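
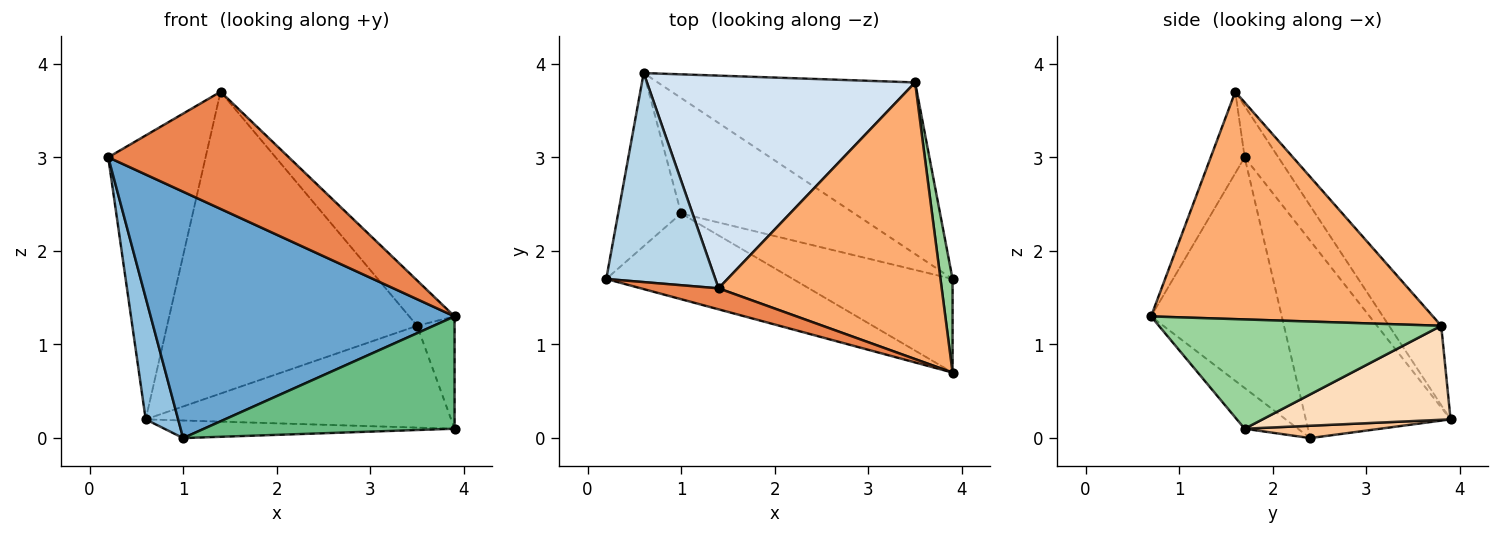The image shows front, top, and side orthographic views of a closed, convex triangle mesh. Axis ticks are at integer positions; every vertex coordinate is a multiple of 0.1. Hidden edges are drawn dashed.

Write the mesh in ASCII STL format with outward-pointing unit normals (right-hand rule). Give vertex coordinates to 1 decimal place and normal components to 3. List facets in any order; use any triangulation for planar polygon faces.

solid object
 facet normal -0.376 -0.875 -0.305
  outer loop
   vertex 1.0 2.4 0.0
   vertex 3.9 0.7 1.3
   vertex 0.2 1.7 3.0
  endloop
 endfacet
 facet normal -0.932 -0.209 -0.297
  outer loop
   vertex 1.0 2.4 0.0
   vertex 0.2 1.7 3.0
   vertex 0.6 3.9 0.2
  endloop
 endfacet
 facet normal -0.269 0.776 0.571
  outer loop
   vertex 1.4 1.6 3.7
   vertex 0.6 3.9 0.2
   vertex 0.2 1.7 3.0
  endloop
 endfacet
 facet normal -0.168 0.806 0.568
  outer loop
   vertex 1.4 1.6 3.7
   vertex 3.5 3.8 1.2
   vertex 0.6 3.9 0.2
  endloop
 endfacet
 facet normal -0.182 -0.968 0.174
  outer loop
   vertex 1.4 1.6 3.7
   vertex 0.2 1.7 3.0
   vertex 3.9 0.7 1.3
  endloop
 endfacet
 facet normal 0.709 0.114 0.696
  outer loop
   vertex 1.4 1.6 3.7
   vertex 3.9 0.7 1.3
   vertex 3.5 3.8 1.2
  endloop
 endfacet
 facet normal 0.070 0.150 -0.986
  outer loop
   vertex 3.9 1.7 0.1
   vertex 1.0 2.4 0.0
   vertex 0.6 3.9 0.2
  endloop
 endfacet
 facet normal 0.300 0.487 -0.820
  outer loop
   vertex 3.9 1.7 0.1
   vertex 0.6 3.9 0.2
   vertex 3.5 3.8 1.2
  endloop
 endfacet
 facet normal -0.161 -0.758 -0.632
  outer loop
   vertex 3.9 1.7 0.1
   vertex 3.9 0.7 1.3
   vertex 1.0 2.4 0.0
  endloop
 endfacet
 facet normal 0.985 0.131 0.109
  outer loop
   vertex 3.9 1.7 0.1
   vertex 3.5 3.8 1.2
   vertex 3.9 0.7 1.3
  endloop
 endfacet
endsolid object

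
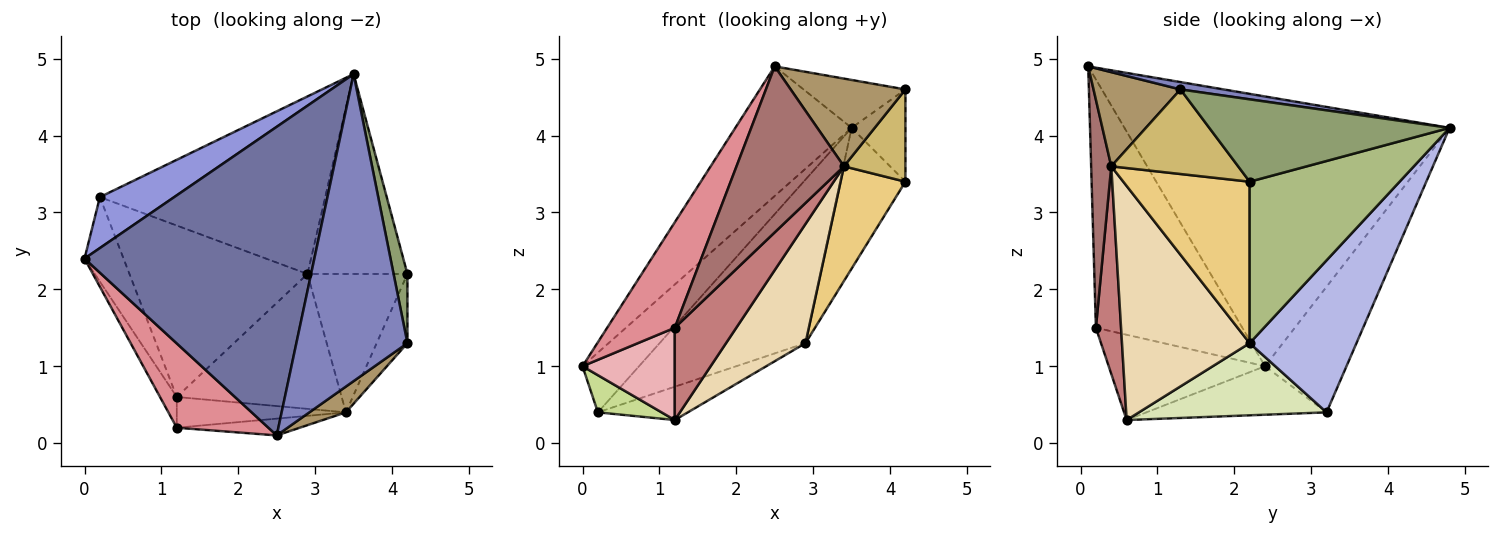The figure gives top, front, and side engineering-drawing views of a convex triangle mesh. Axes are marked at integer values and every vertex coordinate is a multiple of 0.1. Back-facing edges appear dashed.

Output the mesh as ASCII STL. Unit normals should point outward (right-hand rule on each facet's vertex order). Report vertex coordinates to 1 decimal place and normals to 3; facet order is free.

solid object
 facet normal -0.734 0.263 0.626
  outer loop
   vertex 2.5 0.1 4.9
   vertex 3.5 4.8 4.1
   vertex 0.0 2.4 1.0
  endloop
 endfacet
 facet normal 0.065 0.154 0.986
  outer loop
   vertex 2.5 0.1 4.9
   vertex 4.2 1.3 4.6
   vertex 3.5 4.8 4.1
  endloop
 endfacet
 facet normal -0.739 0.513 0.437
  outer loop
   vertex 0.2 3.2 0.4
   vertex 0.0 2.4 1.0
   vertex 3.5 4.8 4.1
  endloop
 endfacet
 facet normal 0.444 0.607 -0.659
  outer loop
   vertex 0.2 3.2 0.4
   vertex 3.5 4.8 4.1
   vertex 2.9 2.2 1.3
  endloop
 endfacet
 facet normal 0.963 0.216 0.162
  outer loop
   vertex 4.2 2.2 3.4
   vertex 3.5 4.8 4.1
   vertex 4.2 1.3 4.6
  endloop
 endfacet
 facet normal 0.797 0.348 -0.494
  outer loop
   vertex 4.2 2.2 3.4
   vertex 2.9 2.2 1.3
   vertex 3.5 4.8 4.1
  endloop
 endfacet
 facet normal -0.751 -0.266 -0.604
  outer loop
   vertex 1.2 0.6 0.3
   vertex 0.0 2.4 1.0
   vertex 0.2 3.2 0.4
  endloop
 endfacet
 facet normal 0.370 0.177 -0.912
  outer loop
   vertex 1.2 0.6 0.3
   vertex 0.2 3.2 0.4
   vertex 2.9 2.2 1.3
  endloop
 endfacet
 facet normal 0.588 -0.776 0.228
  outer loop
   vertex 3.4 0.4 3.6
   vertex 4.2 1.3 4.6
   vertex 2.5 0.1 4.9
  endloop
 endfacet
 facet normal 0.855 -0.415 -0.311
  outer loop
   vertex 3.4 0.4 3.6
   vertex 4.2 2.2 3.4
   vertex 4.2 1.3 4.6
  endloop
 endfacet
 facet normal 0.779 -0.400 -0.482
  outer loop
   vertex 3.4 0.4 3.6
   vertex 2.9 2.2 1.3
   vertex 4.2 2.2 3.4
  endloop
 endfacet
 facet normal 0.729 -0.453 -0.513
  outer loop
   vertex 3.4 0.4 3.6
   vertex 1.2 0.6 0.3
   vertex 2.9 2.2 1.3
  endloop
 endfacet
 facet normal 0.183 -0.978 -0.099
  outer loop
   vertex 1.2 0.2 1.5
   vertex 3.4 0.4 3.6
   vertex 2.5 0.1 4.9
  endloop
 endfacet
 facet normal 0.362 -0.884 -0.295
  outer loop
   vertex 1.2 0.2 1.5
   vertex 1.2 0.6 0.3
   vertex 3.4 0.4 3.6
  endloop
 endfacet
 facet normal -0.861 -0.397 0.317
  outer loop
   vertex 1.2 0.2 1.5
   vertex 2.5 0.1 4.9
   vertex 0.0 2.4 1.0
  endloop
 endfacet
 facet normal -0.849 -0.501 -0.167
  outer loop
   vertex 1.2 0.2 1.5
   vertex 0.0 2.4 1.0
   vertex 1.2 0.6 0.3
  endloop
 endfacet
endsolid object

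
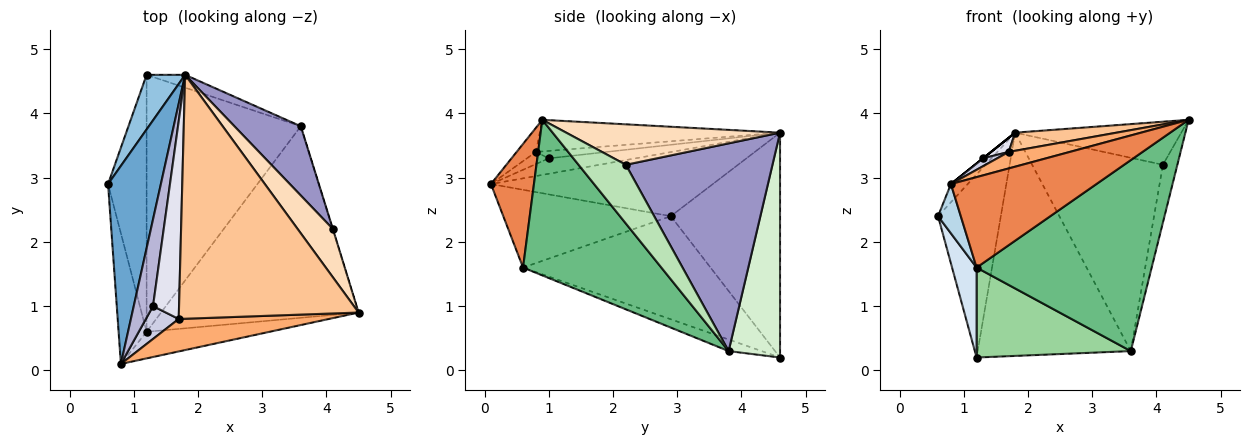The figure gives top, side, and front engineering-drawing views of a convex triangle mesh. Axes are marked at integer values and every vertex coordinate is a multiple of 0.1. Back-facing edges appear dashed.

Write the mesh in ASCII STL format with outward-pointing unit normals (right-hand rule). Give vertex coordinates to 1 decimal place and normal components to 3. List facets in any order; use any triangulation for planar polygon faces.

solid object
 facet normal -0.770 0.058 0.635
  outer loop
   vertex 1.8 4.6 3.7
   vertex 0.6 2.9 2.4
   vertex 0.8 0.1 2.9
  endloop
 endfacet
 facet normal -0.858 0.493 0.147
  outer loop
   vertex 1.8 4.6 3.7
   vertex 1.2 4.6 0.2
   vertex 0.6 2.9 2.4
  endloop
 endfacet
 facet normal -0.933 -0.127 -0.336
  outer loop
   vertex 1.2 0.6 1.6
   vertex 0.8 0.1 2.9
   vertex 0.6 2.9 2.4
  endloop
 endfacet
 facet normal -0.930 -0.122 -0.348
  outer loop
   vertex 1.2 0.6 1.6
   vertex 0.6 2.9 2.4
   vertex 1.2 4.6 0.2
  endloop
 endfacet
 facet normal 0.273 -0.923 -0.271
  outer loop
   vertex 1.2 0.6 1.6
   vertex 4.5 0.9 3.9
   vertex 0.8 0.1 2.9
  endloop
 endfacet
 facet normal -0.142 -0.448 0.883
  outer loop
   vertex 1.7 0.8 3.4
   vertex 0.8 0.1 2.9
   vertex 4.5 0.9 3.9
  endloop
 endfacet
 facet normal -0.173 -0.073 0.982
  outer loop
   vertex 1.7 0.8 3.4
   vertex 4.5 0.9 3.9
   vertex 1.8 4.6 3.7
  endloop
 endfacet
 facet normal 0.651 0.505 0.567
  outer loop
   vertex 4.1 2.2 3.2
   vertex 1.8 4.6 3.7
   vertex 4.5 0.9 3.9
  endloop
 endfacet
 facet normal 0.487 -0.617 -0.618
  outer loop
   vertex 3.6 3.8 0.3
   vertex 4.5 0.9 3.9
   vertex 1.2 0.6 1.6
  endloop
 endfacet
 facet normal -0.071 -0.330 -0.942
  outer loop
   vertex 3.6 3.8 0.3
   vertex 1.2 0.6 1.6
   vertex 1.2 4.6 0.2
  endloop
 endfacet
 facet normal 0.956 0.292 -0.004
  outer loop
   vertex 3.6 3.8 0.3
   vertex 4.1 2.2 3.2
   vertex 4.5 0.9 3.9
  endloop
 endfacet
 facet normal 0.318 0.947 -0.054
  outer loop
   vertex 3.6 3.8 0.3
   vertex 1.2 4.6 0.2
   vertex 1.8 4.6 3.7
  endloop
 endfacet
 facet normal 0.726 0.647 0.232
  outer loop
   vertex 3.6 3.8 0.3
   vertex 1.8 4.6 3.7
   vertex 4.1 2.2 3.2
  endloop
 endfacet
 facet normal -0.625 0.000 0.781
  outer loop
   vertex 1.3 1.0 3.3
   vertex 1.8 4.6 3.7
   vertex 0.8 0.1 2.9
  endloop
 endfacet
 facet normal -0.338 -0.219 0.915
  outer loop
   vertex 1.3 1.0 3.3
   vertex 0.8 0.1 2.9
   vertex 1.7 0.8 3.4
  endloop
 endfacet
 facet normal -0.274 -0.069 0.959
  outer loop
   vertex 1.3 1.0 3.3
   vertex 1.7 0.8 3.4
   vertex 1.8 4.6 3.7
  endloop
 endfacet
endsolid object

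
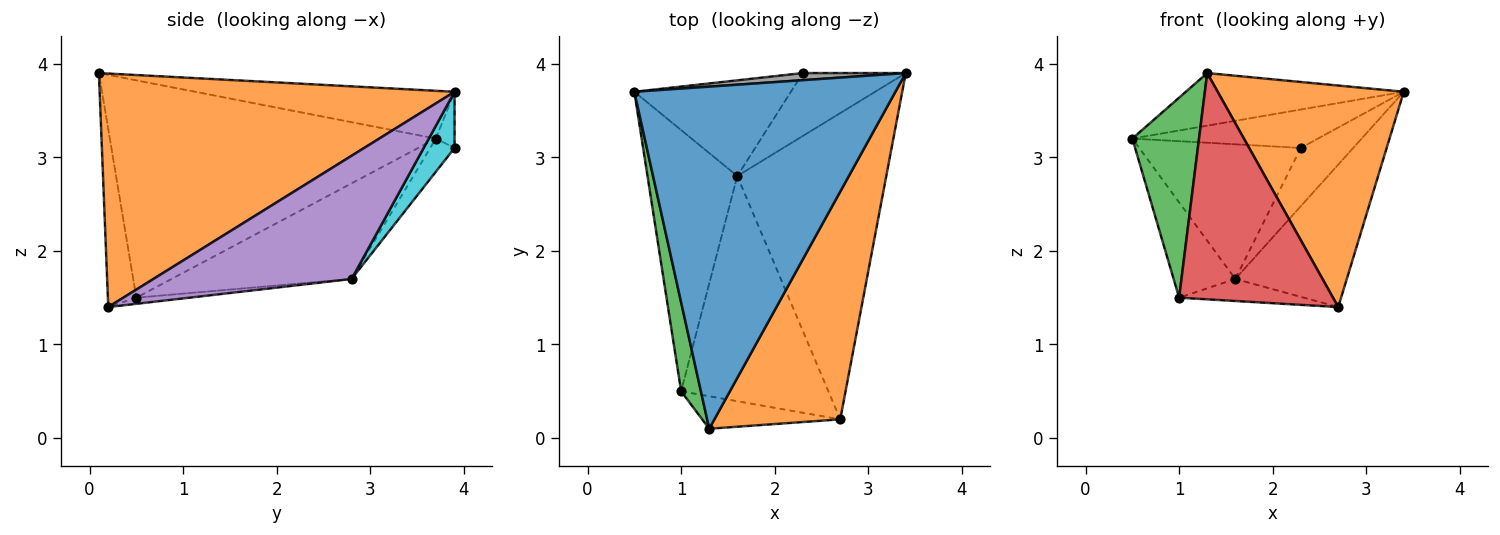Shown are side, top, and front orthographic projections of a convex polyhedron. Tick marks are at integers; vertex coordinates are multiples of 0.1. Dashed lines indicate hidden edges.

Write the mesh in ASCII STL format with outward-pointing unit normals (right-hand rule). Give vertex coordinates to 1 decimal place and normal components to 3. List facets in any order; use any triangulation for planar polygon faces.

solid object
 facet normal -0.178 0.150 0.973
  outer loop
   vertex 1.3 0.1 3.9
   vertex 3.4 3.9 3.7
   vertex 0.5 3.7 3.2
  endloop
 endfacet
 facet normal 0.799 -0.419 0.431
  outer loop
   vertex 2.7 0.2 1.4
   vertex 3.4 3.9 3.7
   vertex 1.3 0.1 3.9
  endloop
 endfacet
 facet normal -0.976 -0.200 0.089
  outer loop
   vertex 1.0 0.5 1.5
   vertex 1.3 0.1 3.9
   vertex 0.5 3.7 3.2
  endloop
 endfacet
 facet normal -0.180 -0.974 -0.140
  outer loop
   vertex 1.0 0.5 1.5
   vertex 2.7 0.2 1.4
   vertex 1.3 0.1 3.9
  endloop
 endfacet
 facet normal 0.600 0.337 -0.725
  outer loop
   vertex 1.6 2.8 1.7
   vertex 3.4 3.9 3.7
   vertex 2.7 0.2 1.4
  endloop
 endfacet
 facet normal -0.707 0.242 -0.664
  outer loop
   vertex 1.6 2.8 1.7
   vertex 1.0 0.5 1.5
   vertex 0.5 3.7 3.2
  endloop
 endfacet
 facet normal -0.041 0.097 -0.994
  outer loop
   vertex 1.6 2.8 1.7
   vertex 2.7 0.2 1.4
   vertex 1.0 0.5 1.5
  endloop
 endfacet
 facet normal -0.099 0.979 0.181
  outer loop
   vertex 2.3 3.9 3.1
   vertex 0.5 3.7 3.2
   vertex 3.4 3.9 3.7
  endloop
 endfacet
 facet normal -0.122 0.809 -0.575
  outer loop
   vertex 2.3 3.9 3.1
   vertex 1.6 2.8 1.7
   vertex 0.5 3.7 3.2
  endloop
 endfacet
 facet normal 0.372 0.631 -0.681
  outer loop
   vertex 2.3 3.9 3.1
   vertex 3.4 3.9 3.7
   vertex 1.6 2.8 1.7
  endloop
 endfacet
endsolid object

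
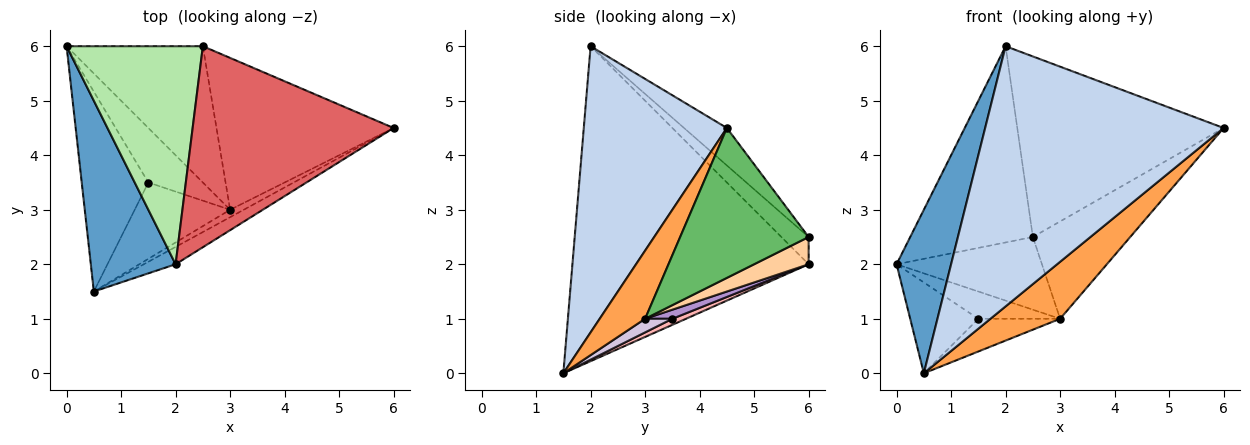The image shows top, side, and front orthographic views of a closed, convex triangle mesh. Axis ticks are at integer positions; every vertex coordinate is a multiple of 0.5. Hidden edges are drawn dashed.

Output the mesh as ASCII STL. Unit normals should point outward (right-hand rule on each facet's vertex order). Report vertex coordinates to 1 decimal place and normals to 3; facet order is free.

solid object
 facet normal -0.942 -0.217 0.254
  outer loop
   vertex 2.0 2.0 6.0
   vertex 0.0 6.0 2.0
   vertex 0.5 1.5 0.0
  endloop
 endfacet
 facet normal 0.514 -0.856 -0.057
  outer loop
   vertex 2.0 2.0 6.0
   vertex 0.5 1.5 0.0
   vertex 6.0 4.5 4.5
  endloop
 endfacet
 facet normal 0.543 -0.833 -0.109
  outer loop
   vertex 3.0 3.0 1.0
   vertex 6.0 4.5 4.5
   vertex 0.5 1.5 0.0
  endloop
 endfacet
 facet normal 0.174 0.463 -0.869
  outer loop
   vertex 2.5 6.0 2.5
   vertex 3.0 3.0 1.0
   vertex 0.0 6.0 2.0
  endloop
 endfacet
 facet normal 0.580 0.440 -0.686
  outer loop
   vertex 2.5 6.0 2.5
   vertex 6.0 4.5 4.5
   vertex 3.0 3.0 1.0
  endloop
 endfacet
 facet normal -0.147 0.662 0.735
  outer loop
   vertex 2.5 6.0 2.5
   vertex 0.0 6.0 2.0
   vertex 2.0 2.0 6.0
  endloop
 endfacet
 facet normal -0.137 0.662 0.737
  outer loop
   vertex 2.5 6.0 2.5
   vertex 2.0 2.0 6.0
   vertex 6.0 4.5 4.5
  endloop
 endfacet
 facet normal 0.082 0.412 -0.907
  outer loop
   vertex 1.5 3.5 1.0
   vertex 0.5 1.5 0.0
   vertex 0.0 6.0 2.0
  endloop
 endfacet
 facet normal 0.147 0.442 -0.885
  outer loop
   vertex 1.5 3.5 1.0
   vertex 0.0 6.0 2.0
   vertex 3.0 3.0 1.0
  endloop
 endfacet
 facet normal 0.130 0.391 -0.911
  outer loop
   vertex 1.5 3.5 1.0
   vertex 3.0 3.0 1.0
   vertex 0.5 1.5 0.0
  endloop
 endfacet
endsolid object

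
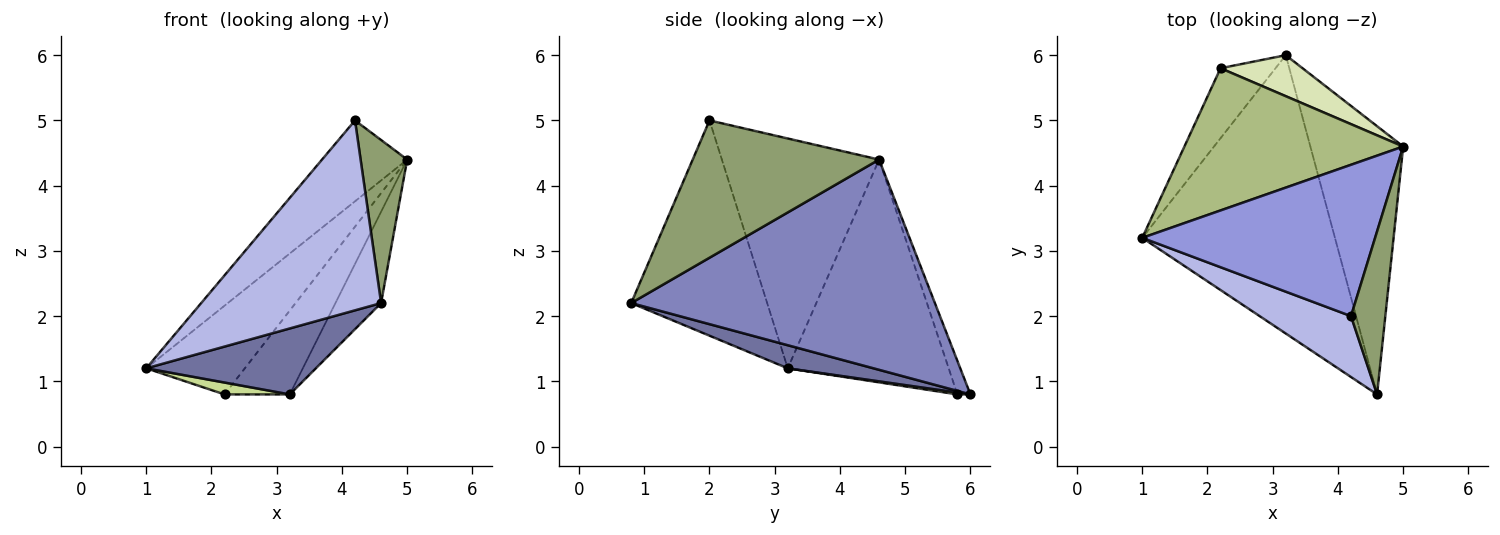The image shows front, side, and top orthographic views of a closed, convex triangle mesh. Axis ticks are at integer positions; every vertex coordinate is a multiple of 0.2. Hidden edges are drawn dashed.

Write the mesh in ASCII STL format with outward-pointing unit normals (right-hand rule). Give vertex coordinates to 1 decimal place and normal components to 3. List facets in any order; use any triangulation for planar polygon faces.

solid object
 facet normal 0.116 -0.229 -0.967
  outer loop
   vertex 3.2 6.0 0.8
   vertex 4.6 0.8 2.2
   vertex 1.0 3.2 1.2
  endloop
 endfacet
 facet normal 0.906 0.136 -0.400
  outer loop
   vertex 3.2 6.0 0.8
   vertex 5.0 4.6 4.4
   vertex 4.6 0.8 2.2
  endloop
 endfacet
 facet normal -0.657 0.356 0.665
  outer loop
   vertex 4.2 2.0 5.0
   vertex 5.0 4.6 4.4
   vertex 1.0 3.2 1.2
  endloop
 endfacet
 facet normal -0.584 -0.773 0.248
  outer loop
   vertex 4.2 2.0 5.0
   vertex 1.0 3.2 1.2
   vertex 4.6 0.8 2.2
  endloop
 endfacet
 facet normal 0.943 -0.236 0.236
  outer loop
   vertex 4.2 2.0 5.0
   vertex 4.6 0.8 2.2
   vertex 5.0 4.6 4.4
  endloop
 endfacet
 facet normal -0.654 0.401 0.642
  outer loop
   vertex 2.2 5.8 0.8
   vertex 1.0 3.2 1.2
   vertex 5.0 4.6 4.4
  endloop
 endfacet
 facet normal 0.033 -0.167 -0.985
  outer loop
   vertex 2.2 5.8 0.8
   vertex 3.2 6.0 0.8
   vertex 1.0 3.2 1.2
  endloop
 endfacet
 facet normal -0.177 0.884 0.432
  outer loop
   vertex 2.2 5.8 0.8
   vertex 5.0 4.6 4.4
   vertex 3.2 6.0 0.8
  endloop
 endfacet
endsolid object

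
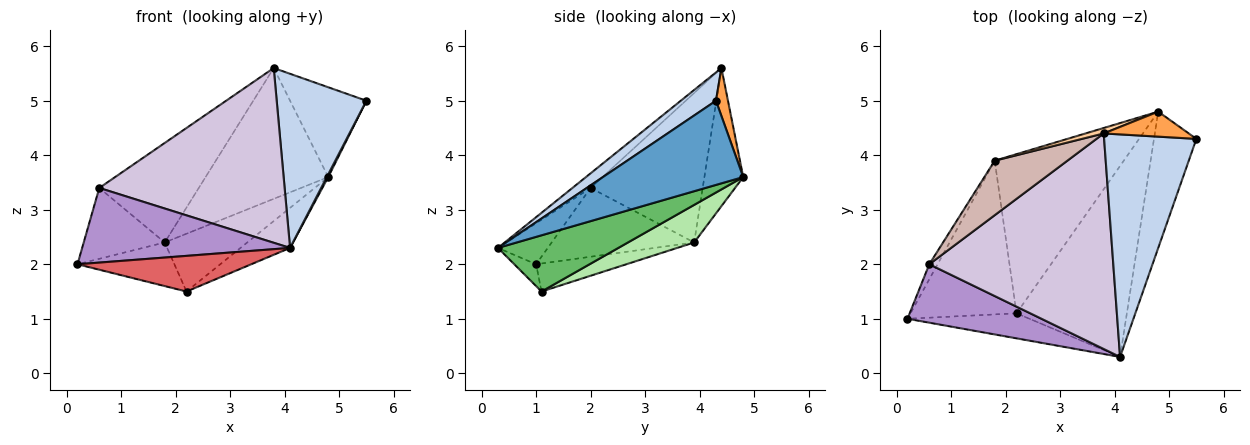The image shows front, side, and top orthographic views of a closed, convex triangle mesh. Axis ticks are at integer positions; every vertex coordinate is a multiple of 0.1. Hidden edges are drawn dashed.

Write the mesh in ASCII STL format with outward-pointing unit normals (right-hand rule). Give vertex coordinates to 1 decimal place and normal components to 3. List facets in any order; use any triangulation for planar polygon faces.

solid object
 facet normal 0.893 -0.009 -0.450
  outer loop
   vertex 4.8 4.8 3.6
   vertex 5.5 4.3 5.0
   vertex 4.1 0.3 2.3
  endloop
 endfacet
 facet normal 0.235 -0.599 0.766
  outer loop
   vertex 3.8 4.4 5.6
   vertex 4.1 0.3 2.3
   vertex 5.5 4.3 5.0
  endloop
 endfacet
 facet normal 0.150 0.952 0.265
  outer loop
   vertex 3.8 4.4 5.6
   vertex 5.5 4.3 5.0
   vertex 4.8 4.8 3.6
  endloop
 endfacet
 facet normal -0.302 0.953 0.040
  outer loop
   vertex 3.8 4.4 5.6
   vertex 4.8 4.8 3.6
   vertex 1.8 3.9 2.4
  endloop
 endfacet
 facet normal 0.446 0.184 -0.876
  outer loop
   vertex 2.2 1.1 1.5
   vertex 4.8 4.8 3.6
   vertex 4.1 0.3 2.3
  endloop
 endfacet
 facet normal 0.264 0.329 -0.907
  outer loop
   vertex 2.2 1.1 1.5
   vertex 1.8 3.9 2.4
   vertex 4.8 4.8 3.6
  endloop
 endfacet
 facet normal -0.102 -0.814 -0.572
  outer loop
   vertex 2.2 1.1 1.5
   vertex 4.1 0.3 2.3
   vertex 0.2 1.0 2.0
  endloop
 endfacet
 facet normal -0.246 0.265 -0.932
  outer loop
   vertex 2.2 1.1 1.5
   vertex 0.2 1.0 2.0
   vertex 1.8 3.9 2.4
  endloop
 endfacet
 facet normal -0.185 -0.774 0.606
  outer loop
   vertex 0.6 2.0 3.4
   vertex 0.2 1.0 2.0
   vertex 4.1 0.3 2.3
  endloop
 endfacet
 facet normal -0.062 -0.629 0.775
  outer loop
   vertex 0.6 2.0 3.4
   vertex 4.1 0.3 2.3
   vertex 3.8 4.4 5.6
  endloop
 endfacet
 facet normal -0.865 0.491 -0.104
  outer loop
   vertex 0.6 2.0 3.4
   vertex 1.8 3.9 2.4
   vertex 0.2 1.0 2.0
  endloop
 endfacet
 facet normal -0.703 0.624 0.342
  outer loop
   vertex 0.6 2.0 3.4
   vertex 3.8 4.4 5.6
   vertex 1.8 3.9 2.4
  endloop
 endfacet
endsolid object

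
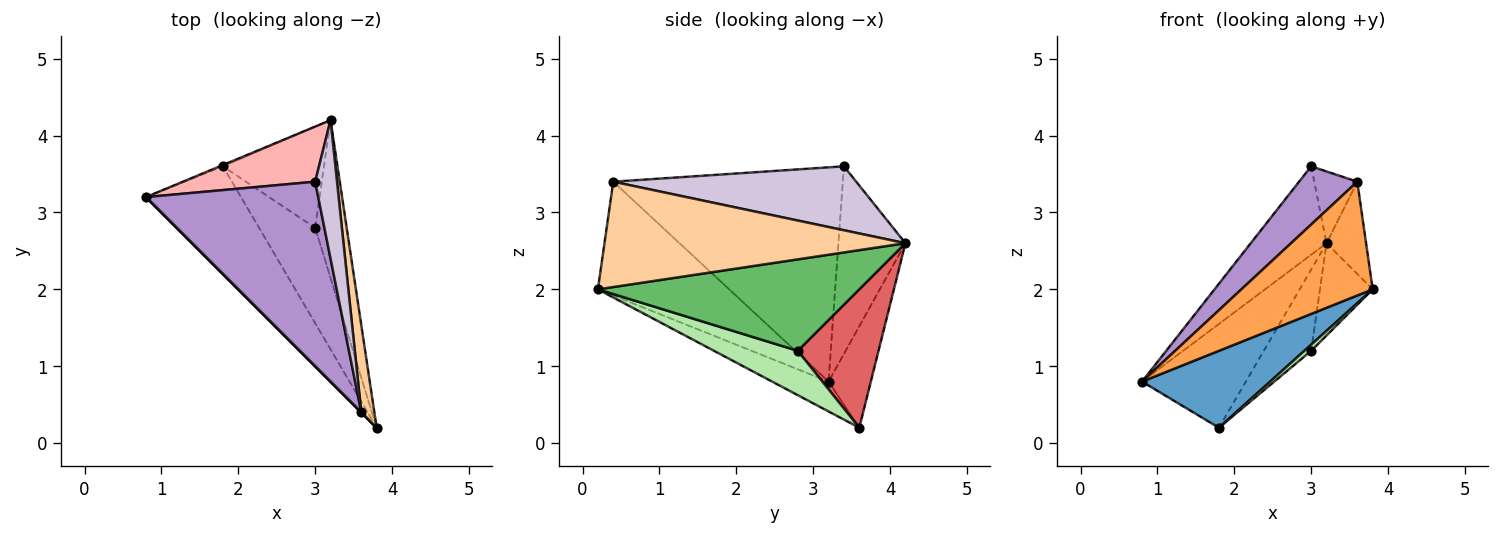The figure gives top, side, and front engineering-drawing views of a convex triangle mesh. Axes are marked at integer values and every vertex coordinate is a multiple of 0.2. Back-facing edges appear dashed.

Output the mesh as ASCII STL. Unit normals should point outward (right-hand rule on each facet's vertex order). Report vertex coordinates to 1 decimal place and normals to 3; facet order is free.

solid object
 facet normal -0.248 -0.563 -0.788
  outer loop
   vertex 1.8 3.6 0.2
   vertex 3.8 0.2 2.0
   vertex 0.8 3.2 0.8
  endloop
 endfacet
 facet normal -0.377 0.926 -0.011
  outer loop
   vertex 1.8 3.6 0.2
   vertex 0.8 3.2 0.8
   vertex 3.2 4.2 2.6
  endloop
 endfacet
 facet normal -0.707 -0.707 0.000
  outer loop
   vertex 3.6 0.4 3.4
   vertex 0.8 3.2 0.8
   vertex 3.8 0.2 2.0
  endloop
 endfacet
 facet normal 0.984 0.129 0.122
  outer loop
   vertex 3.6 0.4 3.4
   vertex 3.8 0.2 2.0
   vertex 3.2 4.2 2.6
  endloop
 endfacet
 facet normal 0.929 0.187 -0.320
  outer loop
   vertex 3.0 2.8 1.2
   vertex 3.2 4.2 2.6
   vertex 3.8 0.2 2.0
  endloop
 endfacet
 facet normal 0.619 -0.051 -0.784
  outer loop
   vertex 3.0 2.8 1.2
   vertex 3.8 0.2 2.0
   vertex 1.8 3.6 0.2
  endloop
 endfacet
 facet normal 0.730 0.429 -0.533
  outer loop
   vertex 3.0 2.8 1.2
   vertex 1.8 3.6 0.2
   vertex 3.2 4.2 2.6
  endloop
 endfacet
 facet normal -0.600 0.679 0.423
  outer loop
   vertex 3.0 3.4 3.6
   vertex 3.2 4.2 2.6
   vertex 0.8 3.2 0.8
  endloop
 endfacet
 facet normal -0.765 -0.194 0.615
  outer loop
   vertex 3.0 3.4 3.6
   vertex 0.8 3.2 0.8
   vertex 3.6 0.4 3.4
  endloop
 endfacet
 facet normal 0.933 0.165 0.319
  outer loop
   vertex 3.0 3.4 3.6
   vertex 3.6 0.4 3.4
   vertex 3.2 4.2 2.6
  endloop
 endfacet
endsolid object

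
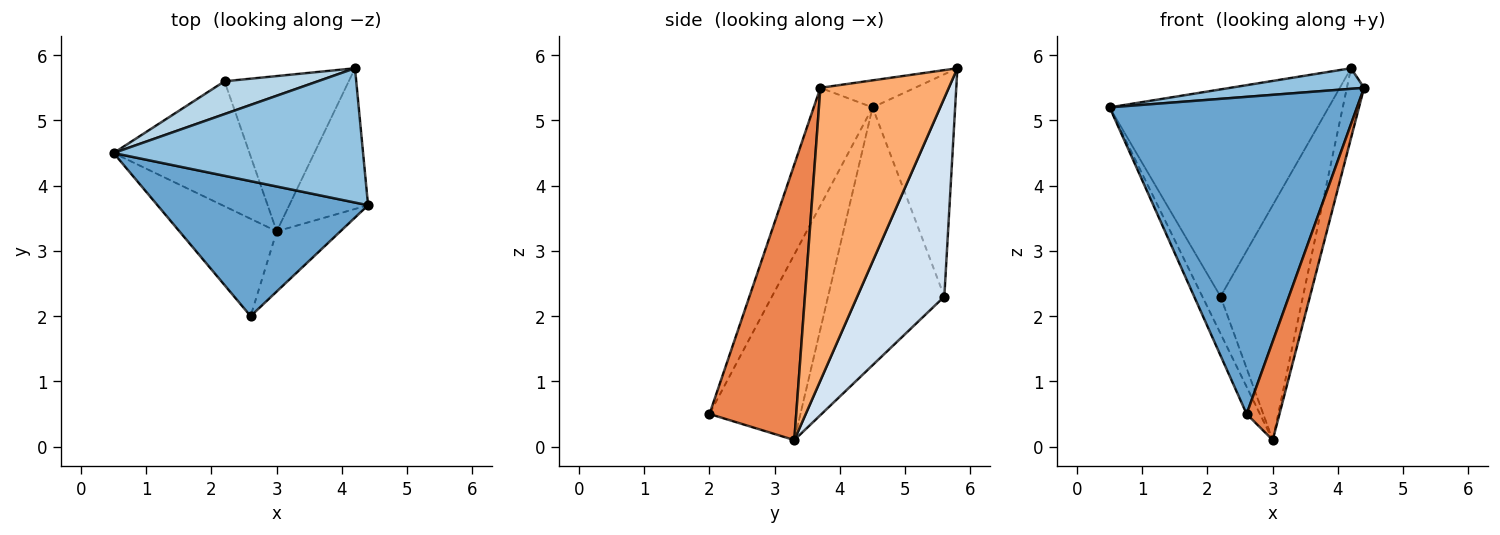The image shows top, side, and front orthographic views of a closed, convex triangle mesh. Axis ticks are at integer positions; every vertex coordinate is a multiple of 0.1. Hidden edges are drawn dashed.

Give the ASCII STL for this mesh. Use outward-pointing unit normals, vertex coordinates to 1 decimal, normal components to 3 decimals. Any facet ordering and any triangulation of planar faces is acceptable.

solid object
 facet normal -0.214 -0.899 0.383
  outer loop
   vertex 2.6 2.0 0.5
   vertex 4.4 3.7 5.5
   vertex 0.5 4.5 5.2
  endloop
 endfacet
 facet normal -0.106 -0.151 0.983
  outer loop
   vertex 4.2 5.8 5.8
   vertex 0.5 4.5 5.2
   vertex 4.4 3.7 5.5
  endloop
 endfacet
 facet normal -0.349 0.926 0.147
  outer loop
   vertex 2.2 5.6 2.3
   vertex 0.5 4.5 5.2
   vertex 4.2 5.8 5.8
  endloop
 endfacet
 facet normal 0.661 0.626 -0.414
  outer loop
   vertex 3.0 3.3 0.1
   vertex 2.2 5.6 2.3
   vertex 4.2 5.8 5.8
  endloop
 endfacet
 facet normal 0.914 -0.346 -0.211
  outer loop
   vertex 3.0 3.3 0.1
   vertex 4.4 3.7 5.5
   vertex 2.6 2.0 0.5
  endloop
 endfacet
 facet normal 0.958 0.128 -0.258
  outer loop
   vertex 3.0 3.3 0.1
   vertex 4.2 5.8 5.8
   vertex 4.4 3.7 5.5
  endloop
 endfacet
 facet normal -0.878 0.128 -0.461
  outer loop
   vertex 3.0 3.3 0.1
   vertex 2.6 2.0 0.5
   vertex 0.5 4.5 5.2
  endloop
 endfacet
 facet normal -0.876 0.137 -0.462
  outer loop
   vertex 3.0 3.3 0.1
   vertex 0.5 4.5 5.2
   vertex 2.2 5.6 2.3
  endloop
 endfacet
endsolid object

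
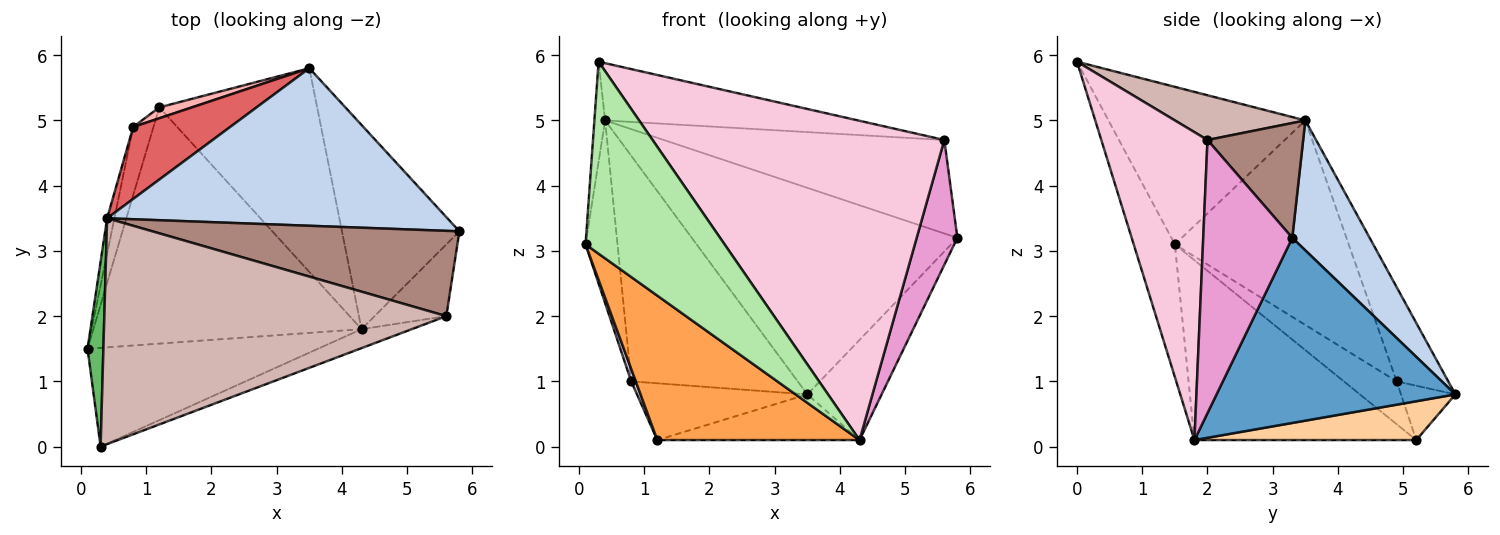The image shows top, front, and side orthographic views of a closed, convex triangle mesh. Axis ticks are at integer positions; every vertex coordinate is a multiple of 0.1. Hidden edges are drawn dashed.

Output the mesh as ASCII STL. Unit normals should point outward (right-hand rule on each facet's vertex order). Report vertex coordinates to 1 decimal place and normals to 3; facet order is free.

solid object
 facet normal 0.817 0.254 -0.518
  outer loop
   vertex 4.3 1.8 0.1
   vertex 3.5 5.8 0.8
   vertex 5.8 3.3 3.2
  endloop
 endfacet
 facet normal 0.226 0.775 0.591
  outer loop
   vertex 0.4 3.5 5.0
   vertex 5.8 3.3 3.2
   vertex 3.5 5.8 0.8
  endloop
 endfacet
 facet normal -0.497 -0.453 -0.741
  outer loop
   vertex 1.2 5.2 0.1
   vertex 4.3 1.8 0.1
   vertex 0.1 1.5 3.1
  endloop
 endfacet
 facet normal 0.233 0.213 -0.949
  outer loop
   vertex 1.2 5.2 0.1
   vertex 3.5 5.8 0.8
   vertex 4.3 1.8 0.1
  endloop
 endfacet
 facet normal -0.994 0.054 0.100
  outer loop
   vertex 0.3 0.0 5.9
   vertex 0.4 3.5 5.0
   vertex 0.1 1.5 3.1
  endloop
 endfacet
 facet normal -0.255 -0.860 -0.442
  outer loop
   vertex 0.3 0.0 5.9
   vertex 0.1 1.5 3.1
   vertex 4.3 1.8 0.1
  endloop
 endfacet
 facet normal -0.283 0.914 0.292
  outer loop
   vertex 0.8 4.9 1.0
   vertex 0.4 3.5 5.0
   vertex 3.5 5.8 0.8
  endloop
 endfacet
 facet normal -0.299 0.937 0.179
  outer loop
   vertex 0.8 4.9 1.0
   vertex 3.5 5.8 0.8
   vertex 1.2 5.2 0.1
  endloop
 endfacet
 facet normal -0.983 0.181 -0.035
  outer loop
   vertex 0.8 4.9 1.0
   vertex 0.1 1.5 3.1
   vertex 0.4 3.5 5.0
  endloop
 endfacet
 facet normal -0.901 -0.078 -0.426
  outer loop
   vertex 0.8 4.9 1.0
   vertex 1.2 5.2 0.1
   vertex 0.1 1.5 3.1
  endloop
 endfacet
 facet normal 0.244 0.716 0.653
  outer loop
   vertex 5.6 2.0 4.7
   vertex 5.8 3.3 3.2
   vertex 0.4 3.5 5.0
  endloop
 endfacet
 facet normal 0.126 0.244 0.962
  outer loop
   vertex 5.6 2.0 4.7
   vertex 0.4 3.5 5.0
   vertex 0.3 0.0 5.9
  endloop
 endfacet
 facet normal 0.885 -0.404 -0.232
  outer loop
   vertex 5.6 2.0 4.7
   vertex 4.3 1.8 0.1
   vertex 5.8 3.3 3.2
  endloop
 endfacet
 facet normal 0.341 -0.938 -0.056
  outer loop
   vertex 5.6 2.0 4.7
   vertex 0.3 0.0 5.9
   vertex 4.3 1.8 0.1
  endloop
 endfacet
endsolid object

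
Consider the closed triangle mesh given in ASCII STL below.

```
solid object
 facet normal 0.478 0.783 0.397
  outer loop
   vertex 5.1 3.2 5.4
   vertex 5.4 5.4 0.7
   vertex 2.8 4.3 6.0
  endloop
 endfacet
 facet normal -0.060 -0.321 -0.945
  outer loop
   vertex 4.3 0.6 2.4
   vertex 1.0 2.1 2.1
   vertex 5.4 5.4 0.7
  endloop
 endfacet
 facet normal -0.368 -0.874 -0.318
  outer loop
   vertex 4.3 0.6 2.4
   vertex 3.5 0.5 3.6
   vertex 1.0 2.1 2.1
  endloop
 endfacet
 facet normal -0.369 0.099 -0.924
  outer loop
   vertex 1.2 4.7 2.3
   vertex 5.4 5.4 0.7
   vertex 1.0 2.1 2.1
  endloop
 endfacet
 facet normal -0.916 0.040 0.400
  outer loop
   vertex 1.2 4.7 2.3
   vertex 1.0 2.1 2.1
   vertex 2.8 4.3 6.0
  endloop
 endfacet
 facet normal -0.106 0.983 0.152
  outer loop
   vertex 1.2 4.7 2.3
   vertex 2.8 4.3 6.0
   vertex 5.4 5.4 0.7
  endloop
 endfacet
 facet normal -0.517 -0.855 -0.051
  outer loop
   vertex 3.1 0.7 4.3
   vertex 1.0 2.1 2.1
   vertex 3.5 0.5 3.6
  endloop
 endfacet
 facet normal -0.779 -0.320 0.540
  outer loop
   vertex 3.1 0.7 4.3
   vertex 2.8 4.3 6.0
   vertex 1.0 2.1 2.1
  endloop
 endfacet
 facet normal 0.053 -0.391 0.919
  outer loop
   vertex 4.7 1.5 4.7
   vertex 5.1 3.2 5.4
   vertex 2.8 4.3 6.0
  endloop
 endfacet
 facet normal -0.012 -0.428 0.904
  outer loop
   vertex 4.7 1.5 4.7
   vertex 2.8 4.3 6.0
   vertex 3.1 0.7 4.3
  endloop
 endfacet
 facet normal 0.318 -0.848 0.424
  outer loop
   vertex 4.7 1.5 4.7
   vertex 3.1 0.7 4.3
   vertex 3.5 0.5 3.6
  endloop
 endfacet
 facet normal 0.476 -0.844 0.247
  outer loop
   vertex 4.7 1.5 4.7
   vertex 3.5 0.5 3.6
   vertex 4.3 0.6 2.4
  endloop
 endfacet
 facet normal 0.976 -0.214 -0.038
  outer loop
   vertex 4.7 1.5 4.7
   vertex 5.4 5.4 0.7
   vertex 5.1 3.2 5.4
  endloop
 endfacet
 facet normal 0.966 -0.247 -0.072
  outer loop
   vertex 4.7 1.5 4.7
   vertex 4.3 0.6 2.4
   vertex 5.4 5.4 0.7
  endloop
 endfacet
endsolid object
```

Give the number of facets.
14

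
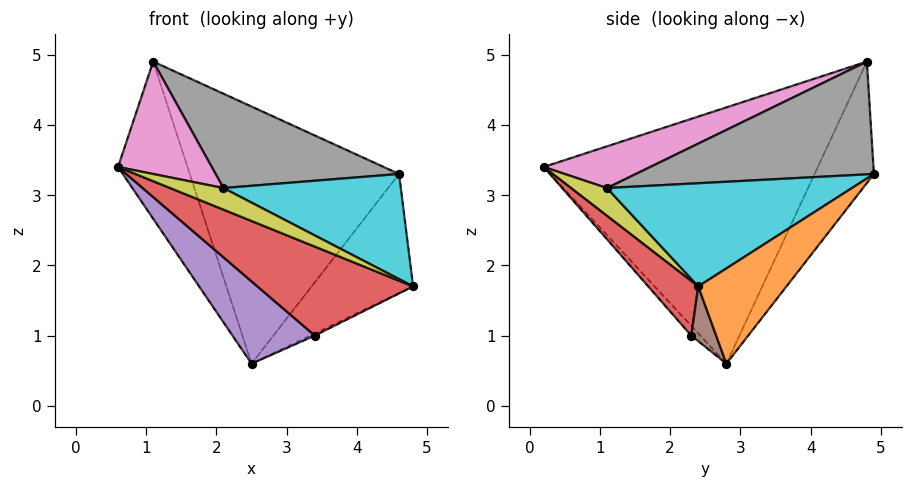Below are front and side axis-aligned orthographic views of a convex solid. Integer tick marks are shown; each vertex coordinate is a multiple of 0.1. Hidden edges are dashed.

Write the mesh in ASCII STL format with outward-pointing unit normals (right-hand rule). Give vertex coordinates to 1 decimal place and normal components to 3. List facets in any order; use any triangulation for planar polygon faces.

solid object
 facet normal -0.891 0.226 -0.395
  outer loop
   vertex 2.5 2.8 0.6
   vertex 0.6 0.2 3.4
   vertex 1.1 4.8 4.9
  endloop
 endfacet
 facet normal 0.442 0.508 -0.739
  outer loop
   vertex 4.6 4.9 3.3
   vertex 4.8 2.4 1.7
   vertex 2.5 2.8 0.6
  endloop
 endfacet
 facet normal -0.240 0.848 -0.473
  outer loop
   vertex 4.6 4.9 3.3
   vertex 2.5 2.8 0.6
   vertex 1.1 4.8 4.9
  endloop
 endfacet
 facet normal 0.276 -0.860 -0.430
  outer loop
   vertex 3.4 2.3 1.0
   vertex 4.8 2.4 1.7
   vertex 0.6 0.2 3.4
  endloop
 endfacet
 facet normal -0.077 -0.704 -0.706
  outer loop
   vertex 3.4 2.3 1.0
   vertex 0.6 0.2 3.4
   vertex 2.5 2.8 0.6
  endloop
 endfacet
 facet normal 0.441 0.079 -0.894
  outer loop
   vertex 3.4 2.3 1.0
   vertex 2.5 2.8 0.6
   vertex 4.8 2.4 1.7
  endloop
 endfacet
 facet normal 0.369 -0.324 0.871
  outer loop
   vertex 2.1 1.1 3.1
   vertex 1.1 4.8 4.9
   vertex 0.6 0.2 3.4
  endloop
 endfacet
 facet normal 0.403 -0.310 0.861
  outer loop
   vertex 2.1 1.1 3.1
   vertex 4.6 4.9 3.3
   vertex 1.1 4.8 4.9
  endloop
 endfacet
 facet normal 0.534 -0.792 0.295
  outer loop
   vertex 2.1 1.1 3.1
   vertex 0.6 0.2 3.4
   vertex 4.8 2.4 1.7
  endloop
 endfacet
 facet normal 0.568 -0.411 0.713
  outer loop
   vertex 2.1 1.1 3.1
   vertex 4.8 2.4 1.7
   vertex 4.6 4.9 3.3
  endloop
 endfacet
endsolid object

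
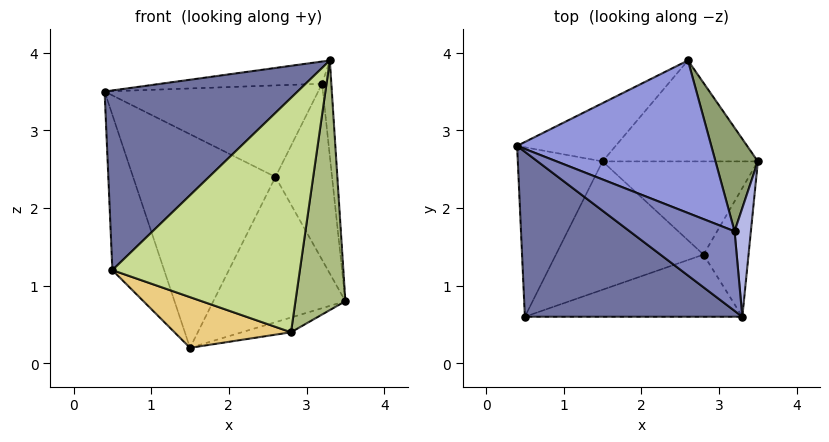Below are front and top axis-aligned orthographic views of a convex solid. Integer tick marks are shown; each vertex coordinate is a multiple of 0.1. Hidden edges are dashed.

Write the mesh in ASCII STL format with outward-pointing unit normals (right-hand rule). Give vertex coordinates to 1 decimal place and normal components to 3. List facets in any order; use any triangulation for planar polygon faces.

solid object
 facet normal -0.546 -0.617 0.566
  outer loop
   vertex 0.5 0.6 1.2
   vertex 3.3 0.6 3.9
   vertex 0.4 2.8 3.5
  endloop
 endfacet
 facet normal 0.071 0.268 0.961
  outer loop
   vertex 3.2 1.7 3.6
   vertex 0.4 2.8 3.5
   vertex 3.3 0.6 3.9
  endloop
 endfacet
 facet normal 0.169 0.507 0.845
  outer loop
   vertex 3.2 1.7 3.6
   vertex 2.6 3.9 2.4
   vertex 0.4 2.8 3.5
  endloop
 endfacet
 facet normal 0.981 0.129 0.147
  outer loop
   vertex 3.2 1.7 3.6
   vertex 3.3 0.6 3.9
   vertex 3.5 2.6 0.8
  endloop
 endfacet
 facet normal 0.906 0.364 0.214
  outer loop
   vertex 3.2 1.7 3.6
   vertex 3.5 2.6 0.8
   vertex 2.6 3.9 2.4
  endloop
 endfacet
 facet normal 0.872 -0.434 -0.224
  outer loop
   vertex 2.8 1.4 0.4
   vertex 3.5 2.6 0.8
   vertex 3.3 0.6 3.9
  endloop
 endfacet
 facet normal 0.240 -0.938 -0.249
  outer loop
   vertex 2.8 1.4 0.4
   vertex 3.3 0.6 3.9
   vertex 0.5 0.6 1.2
  endloop
 endfacet
 facet normal 0.169 0.809 -0.563
  outer loop
   vertex 1.5 2.6 0.2
   vertex 2.6 3.9 2.4
   vertex 3.5 2.6 0.8
  endloop
 endfacet
 facet normal 0.284 0.150 -0.947
  outer loop
   vertex 1.5 2.6 0.2
   vertex 3.5 2.6 0.8
   vertex 2.8 1.4 0.4
  endloop
 endfacet
 facet normal -0.523 0.822 -0.224
  outer loop
   vertex 1.5 2.6 0.2
   vertex 0.4 2.8 3.5
   vertex 2.6 3.9 2.4
  endloop
 endfacet
 facet normal -0.192 -0.360 -0.913
  outer loop
   vertex 1.5 2.6 0.2
   vertex 2.8 1.4 0.4
   vertex 0.5 0.6 1.2
  endloop
 endfacet
 facet normal -0.902 0.292 -0.318
  outer loop
   vertex 1.5 2.6 0.2
   vertex 0.5 0.6 1.2
   vertex 0.4 2.8 3.5
  endloop
 endfacet
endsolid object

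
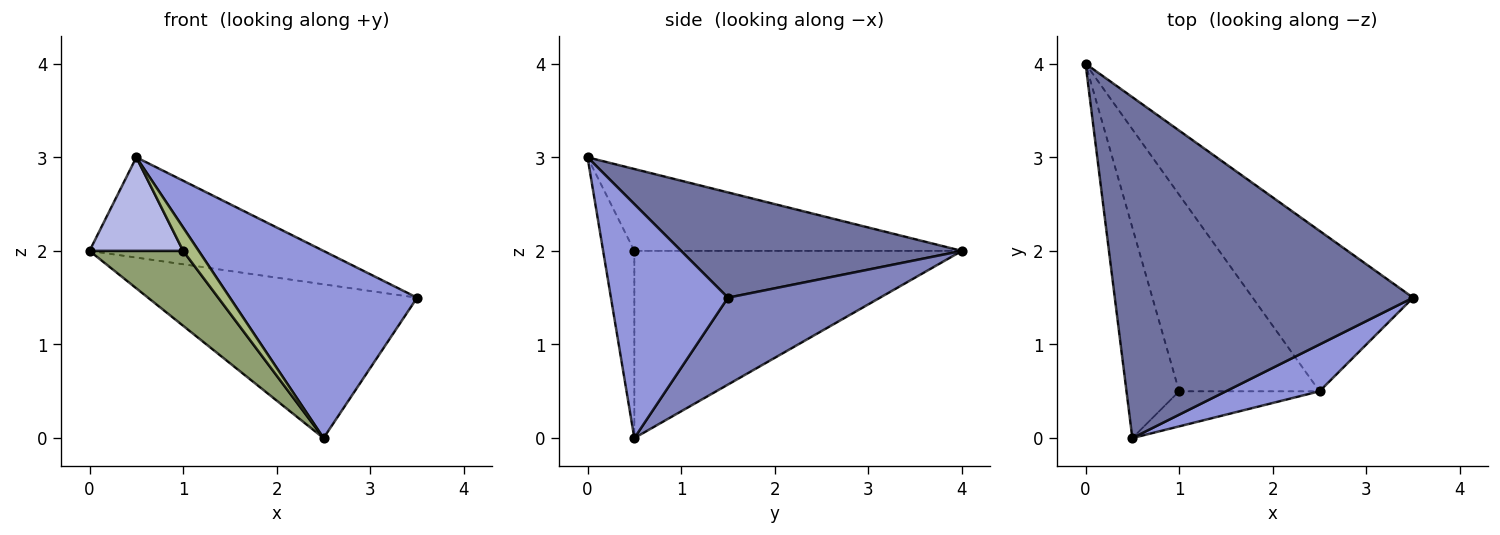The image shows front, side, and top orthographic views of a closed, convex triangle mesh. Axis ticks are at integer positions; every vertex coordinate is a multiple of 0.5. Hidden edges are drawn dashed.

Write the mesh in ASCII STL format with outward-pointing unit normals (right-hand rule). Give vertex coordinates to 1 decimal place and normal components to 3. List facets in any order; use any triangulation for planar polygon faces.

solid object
 facet normal 0.321 0.267 0.909
  outer loop
   vertex 0.5 0.0 3.0
   vertex 3.5 1.5 1.5
   vertex 0.0 4.0 2.0
  endloop
 endfacet
 facet normal 0.364 0.644 -0.672
  outer loop
   vertex 2.5 0.5 0.0
   vertex 0.0 4.0 2.0
   vertex 3.5 1.5 1.5
  endloop
 endfacet
 facet normal 0.518 -0.830 0.207
  outer loop
   vertex 2.5 0.5 0.0
   vertex 3.5 1.5 1.5
   vertex 0.5 0.0 3.0
  endloop
 endfacet
 facet normal -0.818 -0.234 -0.526
  outer loop
   vertex 1.0 0.5 2.0
   vertex 0.5 0.0 3.0
   vertex 0.0 4.0 2.0
  endloop
 endfacet
 facet normal -0.780 -0.223 -0.585
  outer loop
   vertex 1.0 0.5 2.0
   vertex 0.0 4.0 2.0
   vertex 2.5 0.5 0.0
  endloop
 endfacet
 facet normal -0.743 -0.371 -0.557
  outer loop
   vertex 1.0 0.5 2.0
   vertex 2.5 0.5 0.0
   vertex 0.5 0.0 3.0
  endloop
 endfacet
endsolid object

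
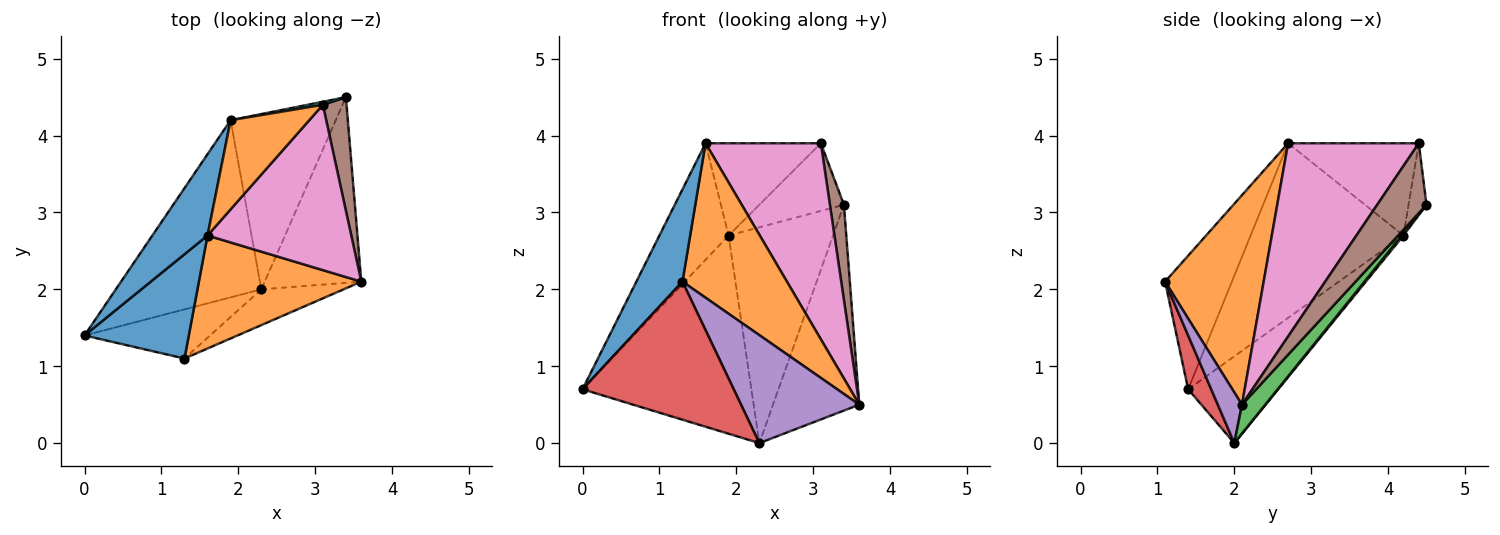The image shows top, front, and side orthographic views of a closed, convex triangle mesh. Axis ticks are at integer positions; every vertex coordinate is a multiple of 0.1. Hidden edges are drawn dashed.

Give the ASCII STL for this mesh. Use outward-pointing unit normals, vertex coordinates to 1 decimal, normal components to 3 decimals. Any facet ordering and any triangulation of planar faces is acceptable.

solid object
 facet normal -0.692 -0.478 0.540
  outer loop
   vertex 1.6 2.7 3.9
   vertex 0.0 1.4 0.7
   vertex 1.3 1.1 2.1
  endloop
 endfacet
 facet normal 0.606 -0.642 0.470
  outer loop
   vertex 1.6 2.7 3.9
   vertex 1.3 1.1 2.1
   vertex 3.6 2.1 0.5
  endloop
 endfacet
 facet normal 0.197 0.728 -0.657
  outer loop
   vertex 2.3 2.0 0.0
   vertex 3.4 4.5 3.1
   vertex 3.6 2.1 0.5
  endloop
 endfacet
 facet normal 0.142 -0.933 -0.332
  outer loop
   vertex 2.3 2.0 0.0
   vertex 1.3 1.1 2.1
   vertex 0.0 1.4 0.7
  endloop
 endfacet
 facet normal 0.190 -0.932 -0.309
  outer loop
   vertex 2.3 2.0 0.0
   vertex 3.6 2.1 0.5
   vertex 1.3 1.1 2.1
  endloop
 endfacet
 facet normal 0.914 -0.260 0.310
  outer loop
   vertex 3.1 4.4 3.9
   vertex 3.6 2.1 0.5
   vertex 3.4 4.5 3.1
  endloop
 endfacet
 facet normal 0.655 -0.578 0.487
  outer loop
   vertex 3.1 4.4 3.9
   vertex 1.6 2.7 3.9
   vertex 3.6 2.1 0.5
  endloop
 endfacet
 facet normal -0.369 0.693 -0.619
  outer loop
   vertex 1.9 4.2 2.7
   vertex 2.3 2.0 0.0
   vertex 0.0 1.4 0.7
  endloop
 endfacet
 facet normal 0.013 0.776 -0.630
  outer loop
   vertex 1.9 4.2 2.7
   vertex 3.4 4.5 3.1
   vertex 2.3 2.0 0.0
  endloop
 endfacet
 facet normal -0.207 0.977 0.044
  outer loop
   vertex 1.9 4.2 2.7
   vertex 3.1 4.4 3.9
   vertex 3.4 4.5 3.1
  endloop
 endfacet
 facet normal -0.875 0.396 0.277
  outer loop
   vertex 1.9 4.2 2.7
   vertex 0.0 1.4 0.7
   vertex 1.6 2.7 3.9
  endloop
 endfacet
 facet normal -0.632 0.557 0.539
  outer loop
   vertex 1.9 4.2 2.7
   vertex 1.6 2.7 3.9
   vertex 3.1 4.4 3.9
  endloop
 endfacet
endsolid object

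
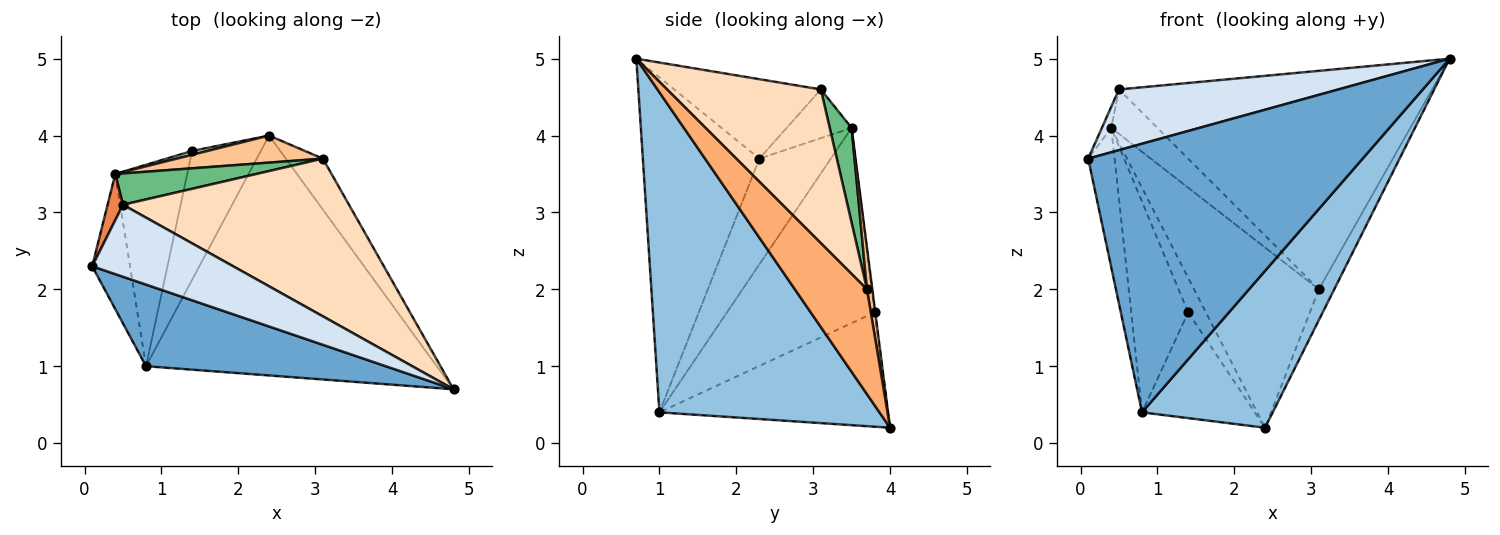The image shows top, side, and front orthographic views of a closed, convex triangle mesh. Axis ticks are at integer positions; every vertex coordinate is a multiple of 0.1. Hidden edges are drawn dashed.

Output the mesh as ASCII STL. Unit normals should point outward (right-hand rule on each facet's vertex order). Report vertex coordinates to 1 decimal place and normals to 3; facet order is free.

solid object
 facet normal -0.376 -0.886 0.269
  outer loop
   vertex 0.8 1.0 0.4
   vertex 4.8 0.7 5.0
   vertex 0.1 2.3 3.7
  endloop
 endfacet
 facet normal 0.678 -0.402 -0.616
  outer loop
   vertex 0.8 1.0 0.4
   vertex 2.4 4.0 0.2
   vertex 4.8 0.7 5.0
  endloop
 endfacet
 facet normal -0.889 0.328 -0.318
  outer loop
   vertex 0.4 3.5 4.1
   vertex 0.8 1.0 0.4
   vertex 0.1 2.3 3.7
  endloop
 endfacet
 facet normal -0.396 -0.592 0.702
  outer loop
   vertex 0.5 3.1 4.6
   vertex 0.1 2.3 3.7
   vertex 4.8 0.7 5.0
  endloop
 endfacet
 facet normal -0.945 0.137 0.298
  outer loop
   vertex 0.5 3.1 4.6
   vertex 0.4 3.5 4.1
   vertex 0.1 2.3 3.7
  endloop
 endfacet
 facet normal 0.924 0.197 -0.327
  outer loop
   vertex 3.1 3.7 2.0
   vertex 4.8 0.7 5.0
   vertex 2.4 4.0 0.2
  endloop
 endfacet
 facet normal 0.042 0.988 0.148
  outer loop
   vertex 3.1 3.7 2.0
   vertex 2.4 4.0 0.2
   vertex 0.4 3.5 4.1
  endloop
 endfacet
 facet normal 0.370 0.753 0.544
  outer loop
   vertex 3.1 3.7 2.0
   vertex 0.5 3.1 4.6
   vertex 4.8 0.7 5.0
  endloop
 endfacet
 facet normal 0.361 0.762 0.537
  outer loop
   vertex 3.1 3.7 2.0
   vertex 0.4 3.5 4.1
   vertex 0.5 3.1 4.6
  endloop
 endfacet
 facet normal -0.789 0.389 -0.474
  outer loop
   vertex 1.4 3.8 1.7
   vertex 2.4 4.0 0.2
   vertex 0.8 1.0 0.4
  endloop
 endfacet
 facet normal -0.033 0.993 0.110
  outer loop
   vertex 1.4 3.8 1.7
   vertex 0.4 3.5 4.1
   vertex 2.4 4.0 0.2
  endloop
 endfacet
 facet normal -0.882 0.340 -0.325
  outer loop
   vertex 1.4 3.8 1.7
   vertex 0.8 1.0 0.4
   vertex 0.4 3.5 4.1
  endloop
 endfacet
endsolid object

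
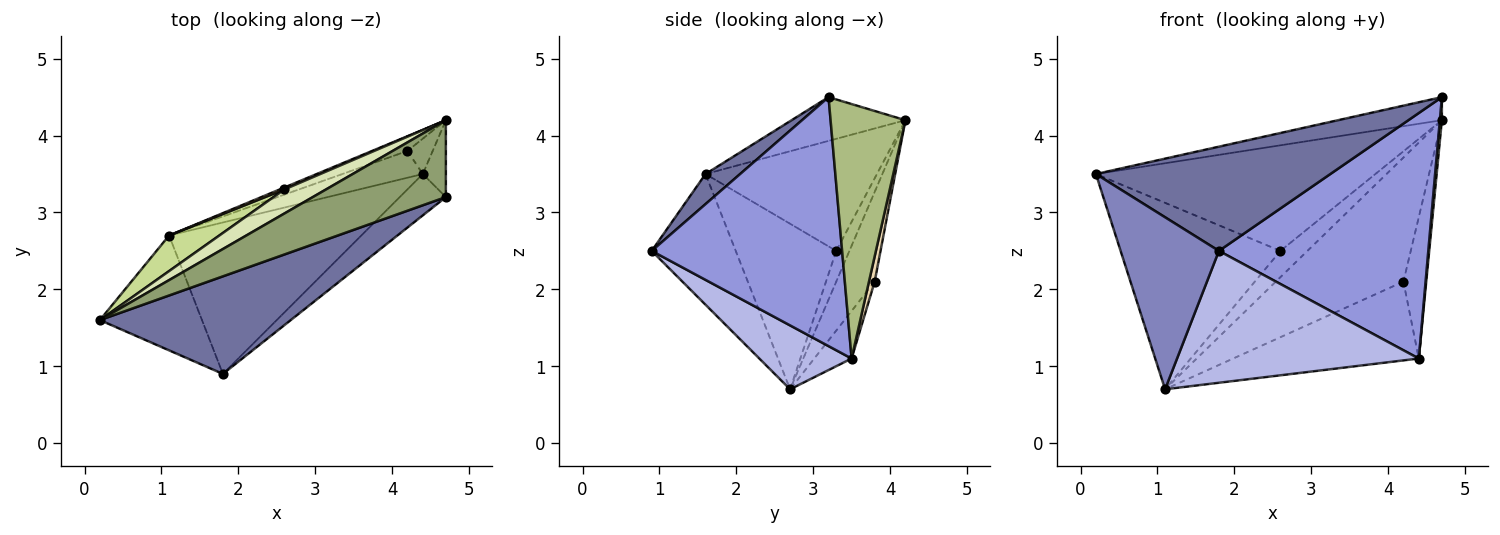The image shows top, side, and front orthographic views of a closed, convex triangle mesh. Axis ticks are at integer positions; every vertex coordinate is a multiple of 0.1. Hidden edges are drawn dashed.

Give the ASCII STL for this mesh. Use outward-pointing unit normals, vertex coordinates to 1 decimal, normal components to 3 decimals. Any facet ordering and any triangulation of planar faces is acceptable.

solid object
 facet normal 0.107 -0.726 0.679
  outer loop
   vertex 1.8 0.9 2.5
   vertex 4.7 3.2 4.5
   vertex 0.2 1.6 3.5
  endloop
 endfacet
 facet normal -0.579 -0.678 -0.453
  outer loop
   vertex 1.1 2.7 0.7
   vertex 1.8 0.9 2.5
   vertex 0.2 1.6 3.5
  endloop
 endfacet
 facet normal 0.668 -0.734 -0.124
  outer loop
   vertex 4.4 3.5 1.1
   vertex 4.7 3.2 4.5
   vertex 1.8 0.9 2.5
  endloop
 endfacet
 facet normal 0.243 -0.637 -0.732
  outer loop
   vertex 4.4 3.5 1.1
   vertex 1.8 0.9 2.5
   vertex 1.1 2.7 0.7
  endloop
 endfacet
 facet normal -0.300 0.274 0.914
  outer loop
   vertex 4.7 4.2 4.2
   vertex 0.2 1.6 3.5
   vertex 4.7 3.2 4.5
  endloop
 endfacet
 facet normal 0.996 -0.027 -0.090
  outer loop
   vertex 4.7 4.2 4.2
   vertex 4.7 3.2 4.5
   vertex 4.4 3.5 1.1
  endloop
 endfacet
 facet normal -0.526 0.836 0.159
  outer loop
   vertex 2.6 3.3 2.5
   vertex 1.1 2.7 0.7
   vertex 0.2 1.6 3.5
  endloop
 endfacet
 facet normal -0.513 0.837 0.191
  outer loop
   vertex 2.6 3.3 2.5
   vertex 0.2 1.6 3.5
   vertex 4.7 4.2 4.2
  endloop
 endfacet
 facet normal -0.437 0.897 0.066
  outer loop
   vertex 2.6 3.3 2.5
   vertex 4.7 4.2 4.2
   vertex 1.1 2.7 0.7
  endloop
 endfacet
 facet normal -0.187 0.930 -0.316
  outer loop
   vertex 4.2 3.8 2.1
   vertex 4.4 3.5 1.1
   vertex 1.1 2.7 0.7
  endloop
 endfacet
 facet normal -0.287 0.951 -0.113
  outer loop
   vertex 4.2 3.8 2.1
   vertex 1.1 2.7 0.7
   vertex 4.7 4.2 4.2
  endloop
 endfacet
 facet normal 0.236 0.943 -0.236
  outer loop
   vertex 4.2 3.8 2.1
   vertex 4.7 4.2 4.2
   vertex 4.4 3.5 1.1
  endloop
 endfacet
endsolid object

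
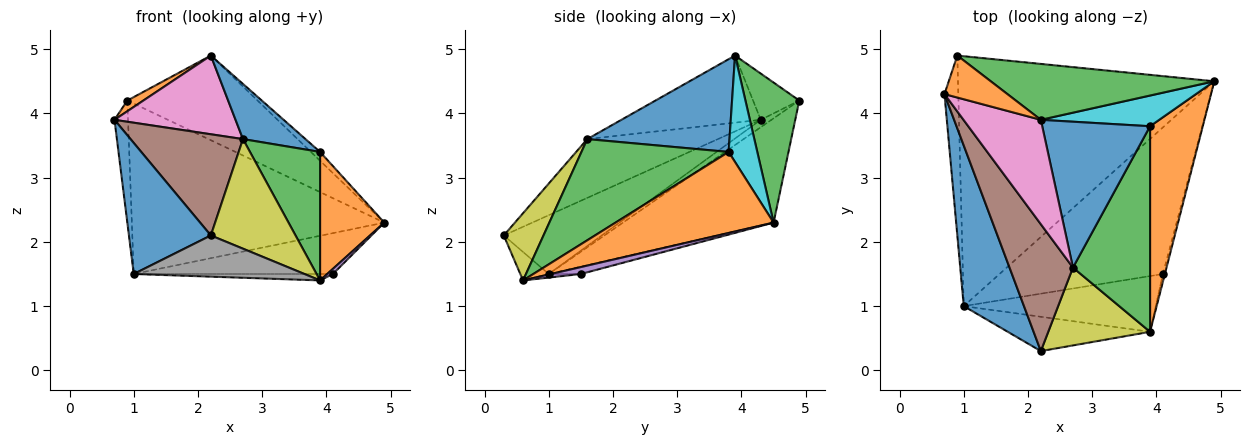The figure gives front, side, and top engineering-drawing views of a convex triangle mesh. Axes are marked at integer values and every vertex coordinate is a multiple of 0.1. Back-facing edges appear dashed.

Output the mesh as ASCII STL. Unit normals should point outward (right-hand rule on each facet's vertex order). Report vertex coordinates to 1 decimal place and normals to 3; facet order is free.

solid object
 facet normal -0.603 -0.504 0.618
  outer loop
   vertex 1.0 1.0 1.5
   vertex 2.2 0.3 2.1
   vertex 0.7 4.3 3.9
  endloop
 endfacet
 facet normal -0.580 -0.201 0.789
  outer loop
   vertex 0.9 4.9 4.2
   vertex 0.7 4.3 3.9
   vertex 2.2 3.9 4.9
  endloop
 endfacet
 facet normal 0.326 0.789 0.521
  outer loop
   vertex 0.9 4.9 4.2
   vertex 2.2 3.9 4.9
   vertex 4.9 4.5 2.3
  endloop
 endfacet
 facet normal -0.405 0.513 -0.756
  outer loop
   vertex 0.9 4.9 4.2
   vertex 1.0 1.0 1.5
   vertex 0.7 4.3 3.9
  endloop
 endfacet
 facet normal -0.319 0.534 -0.783
  outer loop
   vertex 0.9 4.9 4.2
   vertex 4.9 4.5 2.3
   vertex 1.0 1.0 1.5
  endloop
 endfacet
 facet normal -0.587 -0.505 0.633
  outer loop
   vertex 2.7 1.6 3.6
   vertex 0.7 4.3 3.9
   vertex 2.2 0.3 2.1
  endloop
 endfacet
 facet normal -0.570 -0.495 0.656
  outer loop
   vertex 2.7 1.6 3.6
   vertex 2.2 3.9 4.9
   vertex 0.7 4.3 3.9
  endloop
 endfacet
 facet normal -0.127 -0.762 -0.635
  outer loop
   vertex 3.9 0.6 1.4
   vertex 2.2 0.3 2.1
   vertex 1.0 1.0 1.5
  endloop
 endfacet
 facet normal 0.357 -0.761 0.541
  outer loop
   vertex 3.9 0.6 1.4
   vertex 2.7 1.6 3.6
   vertex 2.2 0.3 2.1
  endloop
 endfacet
 facet normal 0.654 0.209 0.727
  outer loop
   vertex 3.9 3.8 3.4
   vertex 4.9 4.5 2.3
   vertex 2.2 3.9 4.9
  endloop
 endfacet
 facet normal 0.627 -0.276 0.729
  outer loop
   vertex 3.9 3.8 3.4
   vertex 2.2 3.9 4.9
   vertex 2.7 1.6 3.6
  endloop
 endfacet
 facet normal 0.793 -0.323 0.516
  outer loop
   vertex 3.9 3.8 3.4
   vertex 3.9 0.6 1.4
   vertex 4.9 4.5 2.3
  endloop
 endfacet
 facet normal 0.744 -0.354 0.567
  outer loop
   vertex 3.9 3.8 3.4
   vertex 2.7 1.6 3.6
   vertex 3.9 0.6 1.4
  endloop
 endfacet
 facet normal -0.043 0.268 -0.962
  outer loop
   vertex 4.1 1.5 1.5
   vertex 1.0 1.0 1.5
   vertex 4.9 4.5 2.3
  endloop
 endfacet
 facet normal 0.946 -0.180 -0.270
  outer loop
   vertex 4.1 1.5 1.5
   vertex 4.9 4.5 2.3
   vertex 3.9 0.6 1.4
  endloop
 endfacet
 facet normal -0.018 0.114 -0.993
  outer loop
   vertex 4.1 1.5 1.5
   vertex 3.9 0.6 1.4
   vertex 1.0 1.0 1.5
  endloop
 endfacet
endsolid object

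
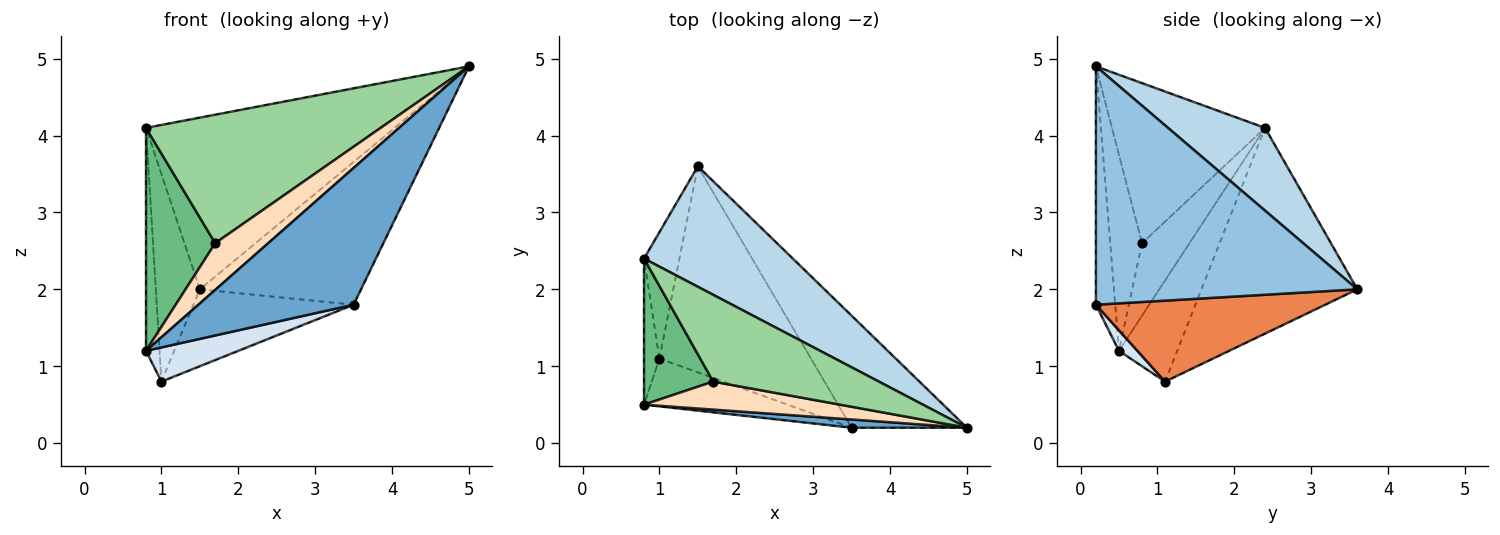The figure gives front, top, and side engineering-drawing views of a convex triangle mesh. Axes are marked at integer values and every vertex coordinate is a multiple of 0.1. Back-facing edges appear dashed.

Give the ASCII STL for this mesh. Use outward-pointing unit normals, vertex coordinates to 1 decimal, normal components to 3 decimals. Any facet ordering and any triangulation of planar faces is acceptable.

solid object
 facet normal -0.123 -0.991 0.060
  outer loop
   vertex 3.5 0.2 1.8
   vertex 5.0 0.2 4.9
   vertex 0.8 0.5 1.2
  endloop
 endfacet
 facet normal 0.787 0.485 -0.381
  outer loop
   vertex 3.5 0.2 1.8
   vertex 1.5 3.6 2.0
   vertex 5.0 0.2 4.9
  endloop
 endfacet
 facet normal 0.304 0.780 0.547
  outer loop
   vertex 0.8 2.4 4.1
   vertex 5.0 0.2 4.9
   vertex 1.5 3.6 2.0
  endloop
 endfacet
 facet normal 0.115 -0.577 -0.808
  outer loop
   vertex 1.0 1.1 0.8
   vertex 3.5 0.2 1.8
   vertex 0.8 0.5 1.2
  endloop
 endfacet
 facet normal 0.448 0.313 -0.838
  outer loop
   vertex 1.0 1.1 0.8
   vertex 1.5 3.6 2.0
   vertex 3.5 0.2 1.8
  endloop
 endfacet
 facet normal -0.964 0.224 -0.146
  outer loop
   vertex 1.0 1.1 0.8
   vertex 0.8 0.5 1.2
   vertex 0.8 2.4 4.1
  endloop
 endfacet
 facet normal -0.949 0.268 -0.163
  outer loop
   vertex 1.0 1.1 0.8
   vertex 0.8 2.4 4.1
   vertex 1.5 3.6 2.0
  endloop
 endfacet
 facet normal -0.457 -0.762 0.457
  outer loop
   vertex 1.7 0.8 2.6
   vertex 0.8 0.5 1.2
   vertex 5.0 0.2 4.9
  endloop
 endfacet
 facet normal -0.498 -0.726 0.475
  outer loop
   vertex 1.7 0.8 2.6
   vertex 0.8 2.4 4.1
   vertex 0.8 0.5 1.2
  endloop
 endfacet
 facet normal -0.476 -0.729 0.492
  outer loop
   vertex 1.7 0.8 2.6
   vertex 5.0 0.2 4.9
   vertex 0.8 2.4 4.1
  endloop
 endfacet
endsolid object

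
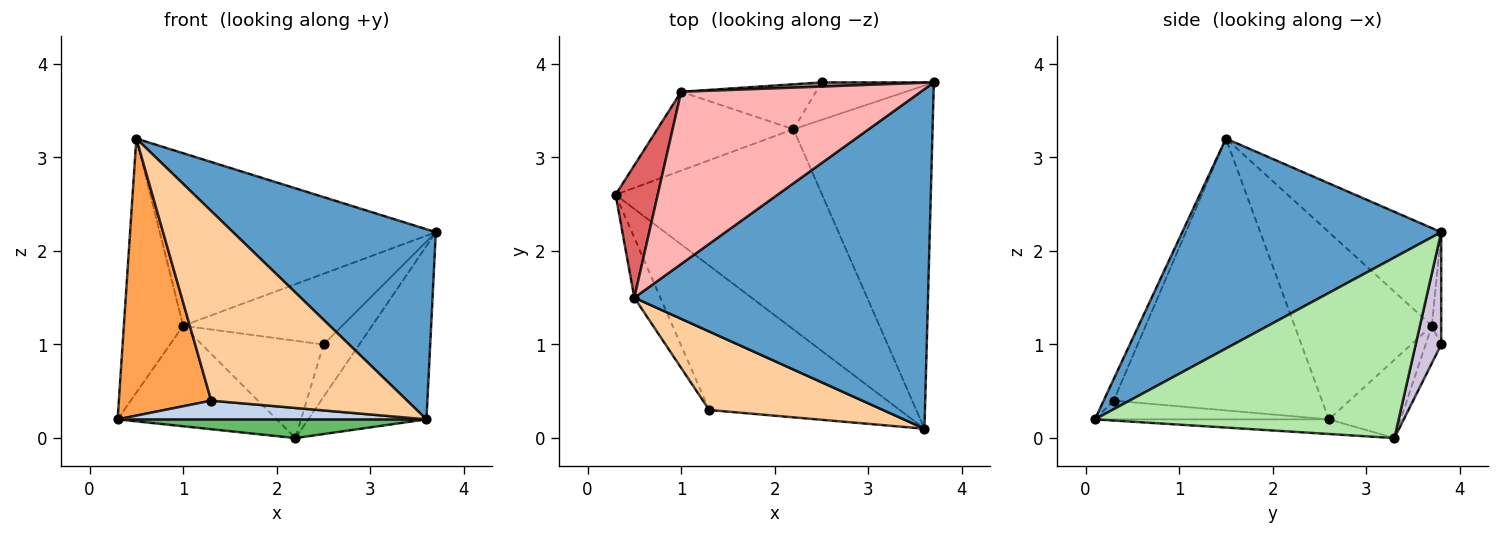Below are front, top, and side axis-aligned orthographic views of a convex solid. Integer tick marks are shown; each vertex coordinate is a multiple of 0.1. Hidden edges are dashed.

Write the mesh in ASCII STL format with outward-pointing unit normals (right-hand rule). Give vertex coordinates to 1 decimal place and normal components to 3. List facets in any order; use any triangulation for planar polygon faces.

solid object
 facet normal 0.529 -0.414 0.740
  outer loop
   vertex 0.5 1.5 3.2
   vertex 3.6 0.1 0.2
   vertex 3.7 3.8 2.2
  endloop
 endfacet
 facet normal -0.097 -0.128 -0.987
  outer loop
   vertex 1.3 0.3 0.4
   vertex 0.3 2.6 0.2
   vertex 3.6 0.1 0.2
  endloop
 endfacet
 facet normal -0.911 -0.404 -0.087
  outer loop
   vertex 1.3 0.3 0.4
   vertex 0.5 1.5 3.2
   vertex 0.3 2.6 0.2
  endloop
 endfacet
 facet normal -0.047 -0.923 0.382
  outer loop
   vertex 1.3 0.3 0.4
   vertex 3.6 0.1 0.2
   vertex 0.5 1.5 3.2
  endloop
 endfacet
 facet normal -0.070 -0.093 -0.993
  outer loop
   vertex 2.2 3.3 0.0
   vertex 3.6 0.1 0.2
   vertex 0.3 2.6 0.2
  endloop
 endfacet
 facet normal 0.757 0.295 -0.583
  outer loop
   vertex 2.2 3.3 0.0
   vertex 3.7 3.8 2.2
   vertex 3.6 0.1 0.2
  endloop
 endfacet
 facet normal -0.899 0.388 0.202
  outer loop
   vertex 1.0 3.7 1.2
   vertex 0.3 2.6 0.2
   vertex 0.5 1.5 3.2
  endloop
 endfacet
 facet normal -0.277 0.680 0.679
  outer loop
   vertex 1.0 3.7 1.2
   vertex 0.5 1.5 3.2
   vertex 3.7 3.8 2.2
  endloop
 endfacet
 facet normal -0.334 0.742 -0.582
  outer loop
   vertex 1.0 3.7 1.2
   vertex 2.2 3.3 0.0
   vertex 0.3 2.6 0.2
  endloop
 endfacet
 facet normal 0.503 0.704 -0.503
  outer loop
   vertex 2.5 3.8 1.0
   vertex 3.7 3.8 2.2
   vertex 2.2 3.3 0.0
  endloop
 endfacet
 facet normal -0.059 0.997 0.059
  outer loop
   vertex 2.5 3.8 1.0
   vertex 1.0 3.7 1.2
   vertex 3.7 3.8 2.2
  endloop
 endfacet
 facet normal -0.116 0.902 -0.416
  outer loop
   vertex 2.5 3.8 1.0
   vertex 2.2 3.3 0.0
   vertex 1.0 3.7 1.2
  endloop
 endfacet
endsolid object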